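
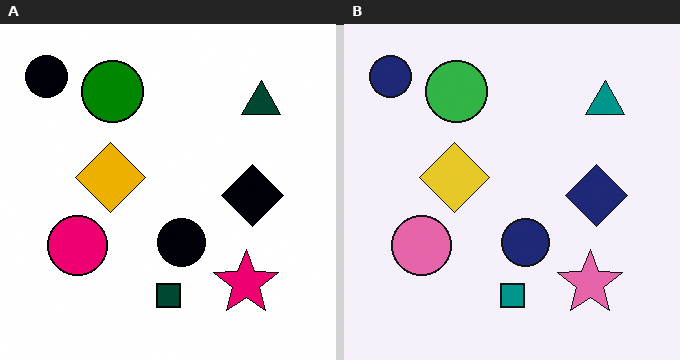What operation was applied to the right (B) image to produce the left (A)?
Boosted in contrast.

Tones are pushed away from mid-grey across the whole image — a global contrast change.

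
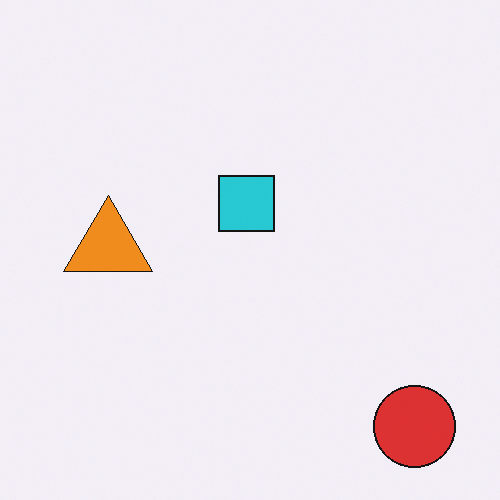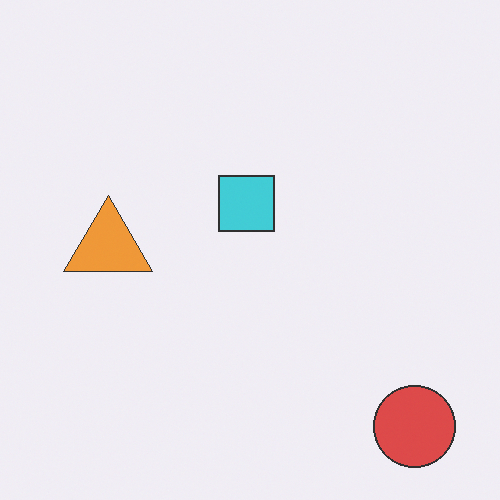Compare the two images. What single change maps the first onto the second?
Given slightly reduced contrast.

Tones are pushed toward mid-grey across the whole image — a global contrast change.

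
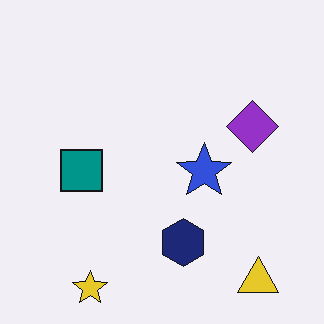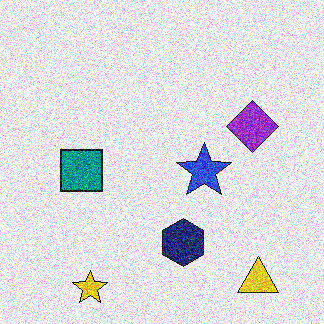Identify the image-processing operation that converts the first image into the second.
This is the original image degraded with a thick layer of grain.

Random speckle covers the whole image, including the flat background.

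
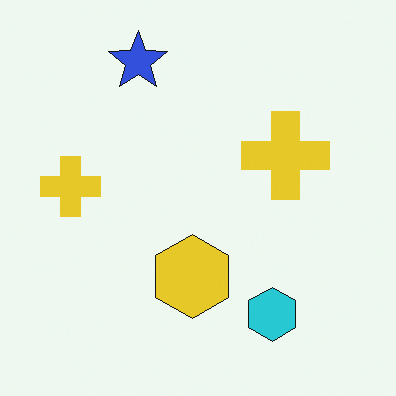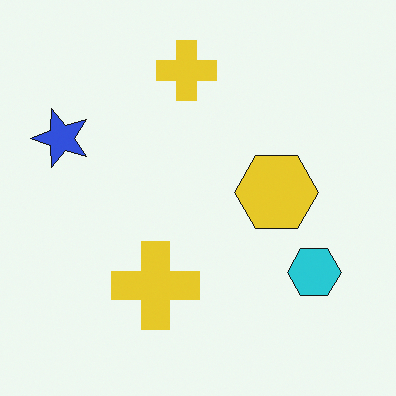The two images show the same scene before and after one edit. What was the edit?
This is the original image transposed (reflected across the top-left ↔ bottom-right diagonal).

Shapes have swapped their row and column positions — what was in the top-right is now in the bottom-left — a diagonal reflection.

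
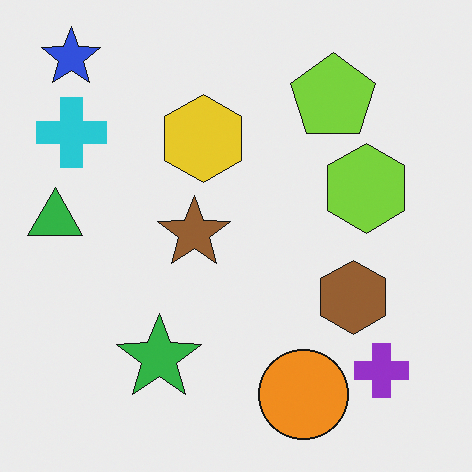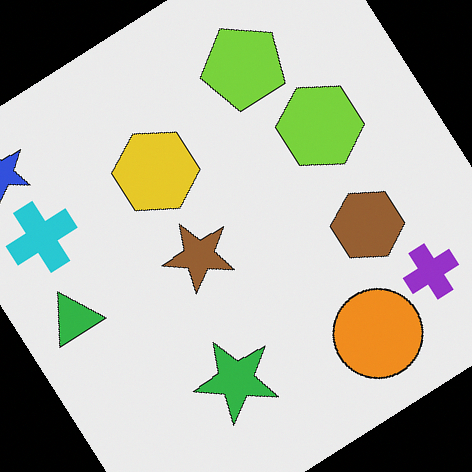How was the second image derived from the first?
The transformation is: rotated counter-clockwise by a large amount — several tens of degrees.

Every shape is tilted by the same angle and the image corners show triangular fill wedges — a whole-image rotation by a non-right angle.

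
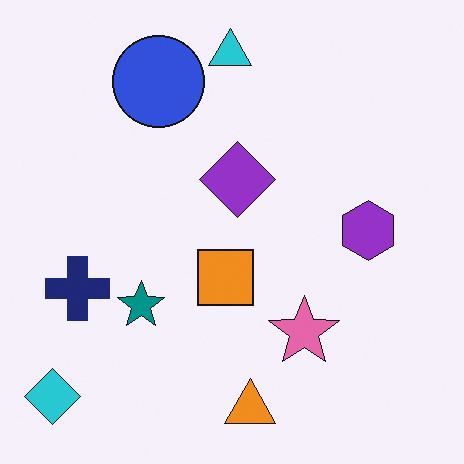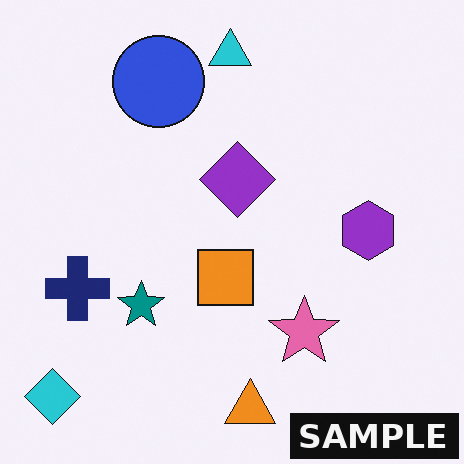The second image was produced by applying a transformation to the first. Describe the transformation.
Watermarked with the text "SAMPLE" in the lower-right corner.

A dark label reading "SAMPLE" appears in the lower-right corner.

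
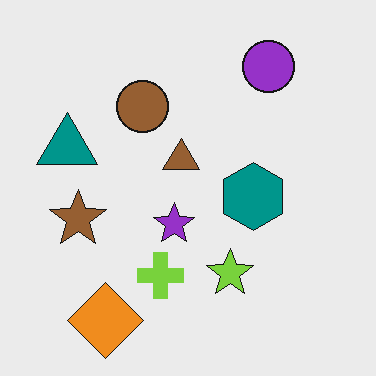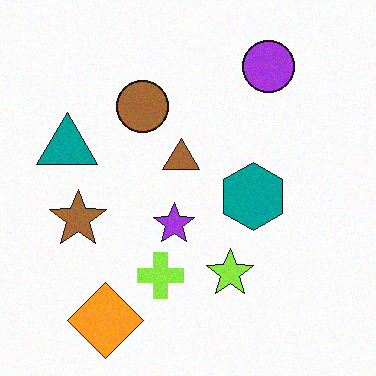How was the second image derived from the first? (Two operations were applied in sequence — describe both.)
It was brightened a little, then degraded with light additive noise.

Every pixel — background and shapes alike — is uniformly brightened. Random speckle covers the whole image, including the flat background.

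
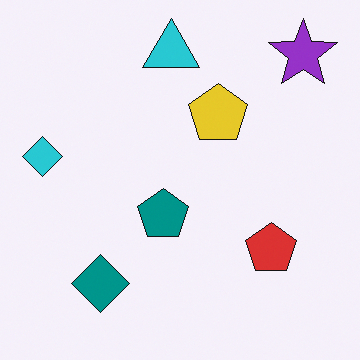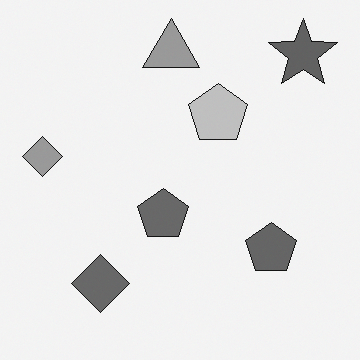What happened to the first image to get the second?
The image was converted to grayscale.

All color is removed — every shape is now a shade of grey.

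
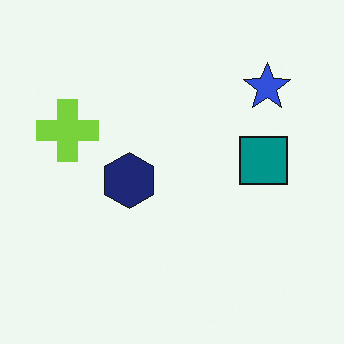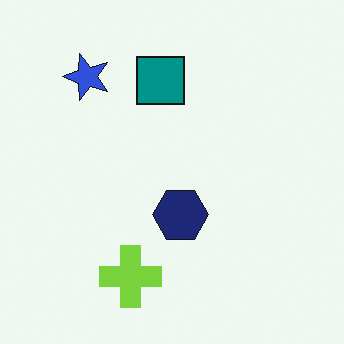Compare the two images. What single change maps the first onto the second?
This is the original image rotated 90° counter-clockwise.

The blue star sits in the top-right of the first image and the top-left of the second — consistent with a whole-image 90° counter-clockwise rotation.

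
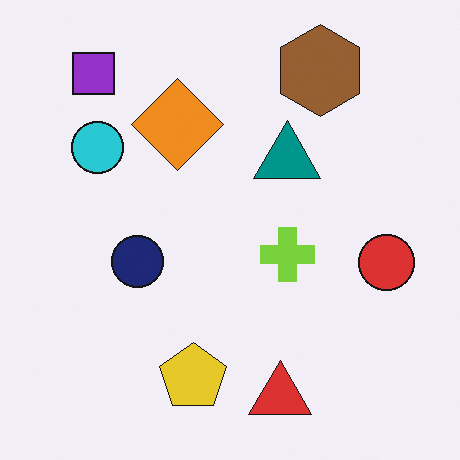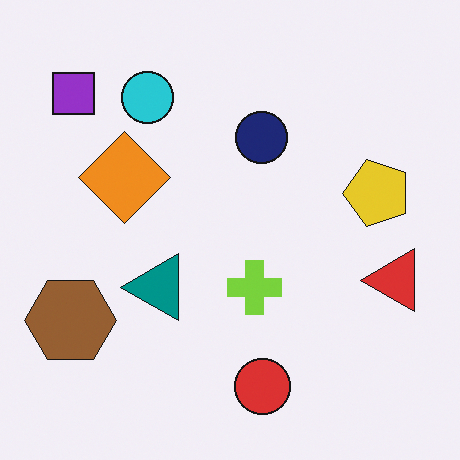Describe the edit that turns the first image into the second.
This is the original image transposed (reflected across the top-left ↔ bottom-right diagonal).

Shapes have swapped their row and column positions — what was in the top-right is now in the bottom-left — a diagonal reflection.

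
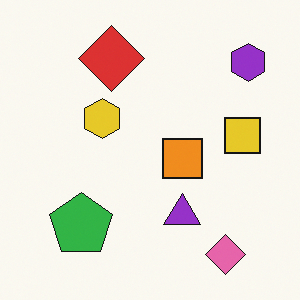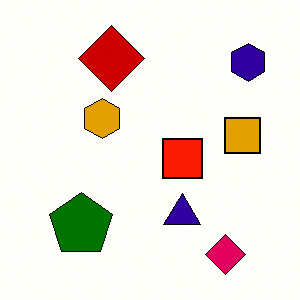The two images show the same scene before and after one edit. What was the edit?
The second image is the first boosted in contrast.

Tones are pushed away from mid-grey across the whole image — a global contrast change.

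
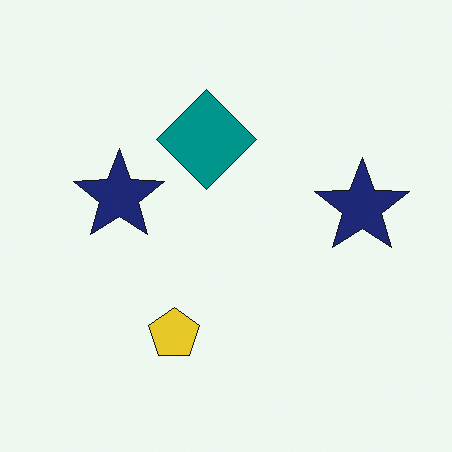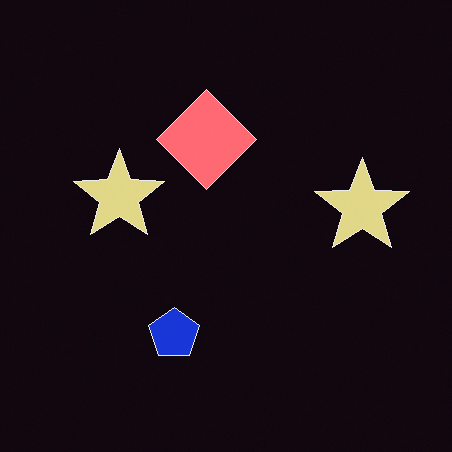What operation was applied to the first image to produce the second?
This is the original image color-inverted (negative).

The light background has become dark and every shape's color is its complement — a photographic negative.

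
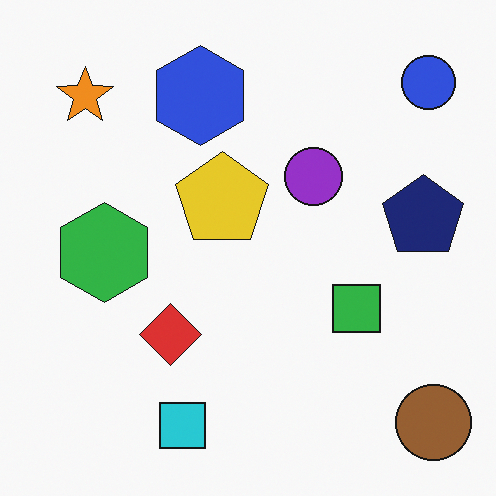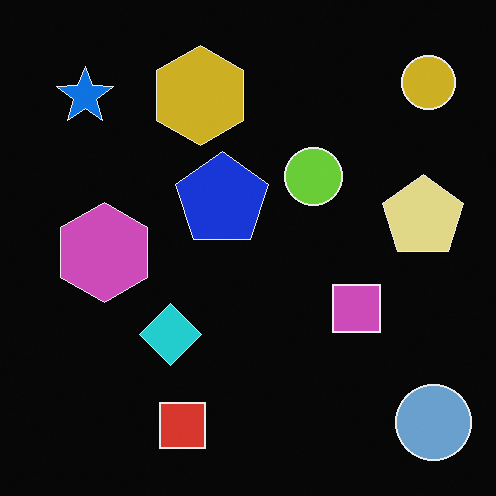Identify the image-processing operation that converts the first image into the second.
This is the original image color-inverted (negative).

The light background has become dark and every shape's color is its complement — a photographic negative.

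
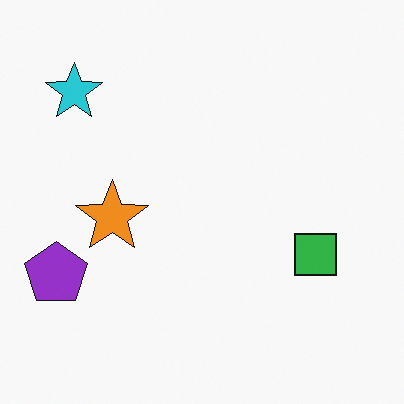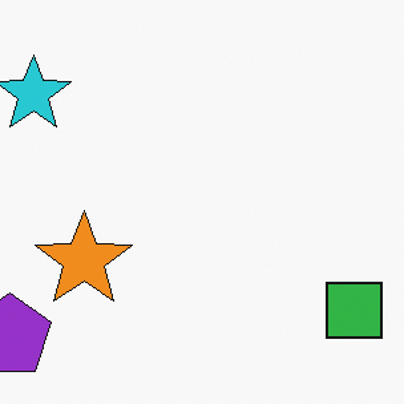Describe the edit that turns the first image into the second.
The second image is the first cropped slightly and scaled back up.

The visible shapes are larger and the field of view is narrower; shapes near the original edges may be partly or wholly outside the frame — a crop-and-rescale.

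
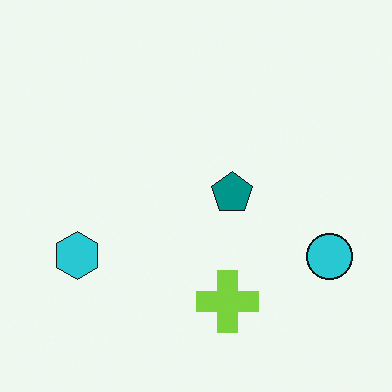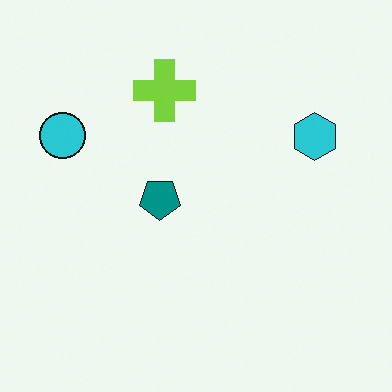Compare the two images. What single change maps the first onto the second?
The transformation is: rotated 180°.

The cyan circle sits in the right of the first image and the left of the second — consistent with a whole-image 180° rotation.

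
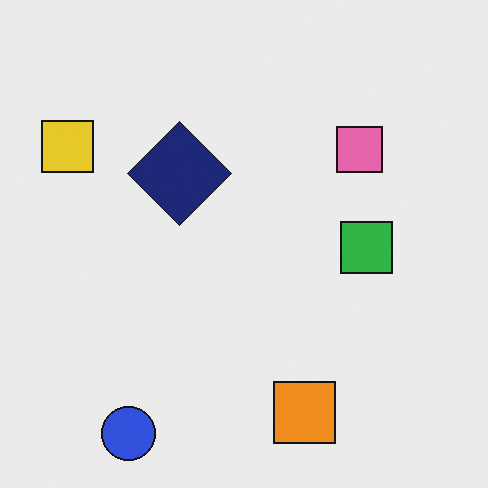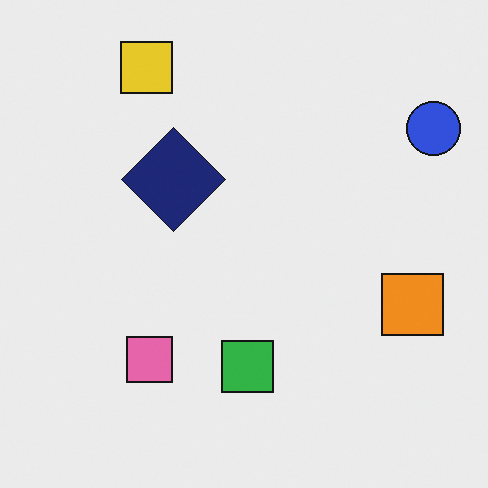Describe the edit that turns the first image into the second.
The transformation is: transposed (reflected across the top-left ↔ bottom-right diagonal).

Shapes have swapped their row and column positions — what was in the top-right is now in the bottom-left — a diagonal reflection.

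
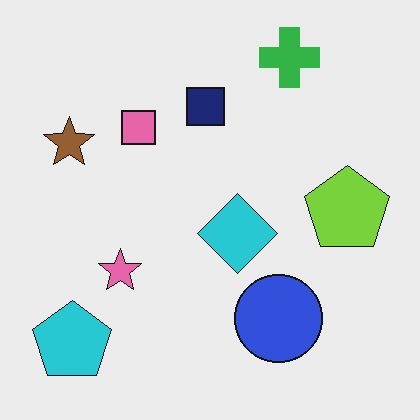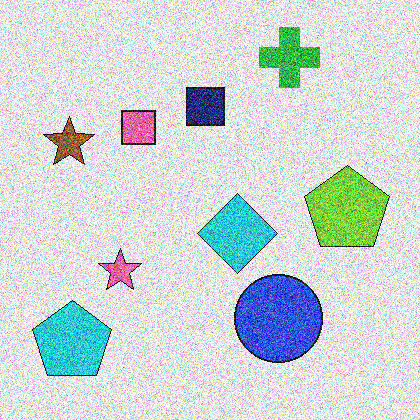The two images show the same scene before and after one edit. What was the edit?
This is the original image degraded with strong gaussian noise.

Random speckle covers the whole image, including the flat background.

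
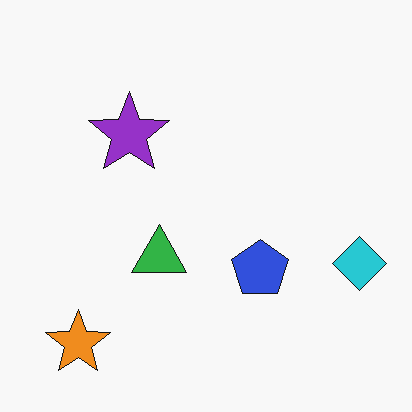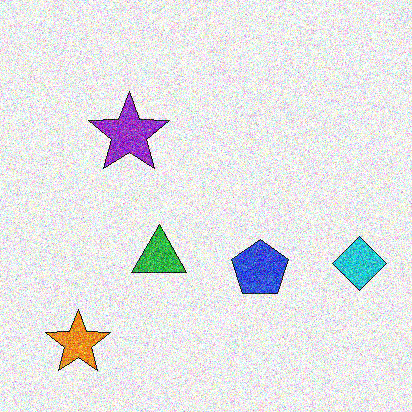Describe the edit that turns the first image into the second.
The transformation is: degraded with a thick layer of grain.

Random speckle covers the whole image, including the flat background.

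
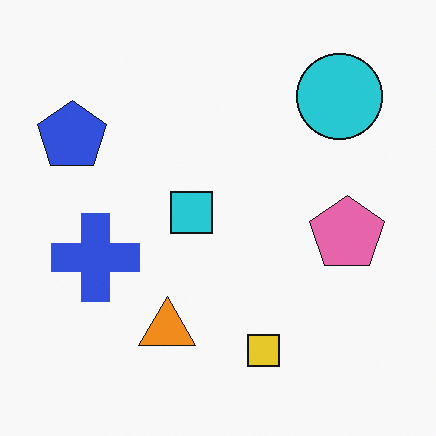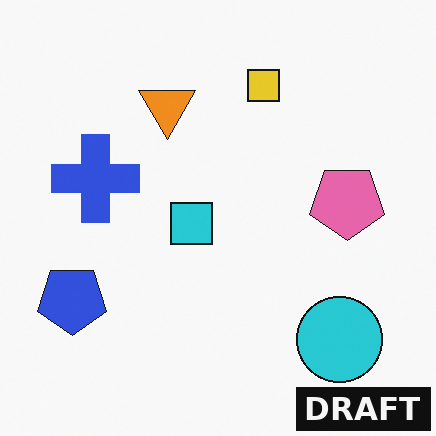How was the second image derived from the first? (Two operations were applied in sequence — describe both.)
It was flipped vertically (top ↔ bottom), then watermarked with the text "DRAFT" in the lower-right corner.

The yellow square is in the bottom of the first image and the top of the second — shapes on opposite sides of the horizontal midline have swapped in a mirror flip. A dark label reading "DRAFT" appears in the lower-right corner.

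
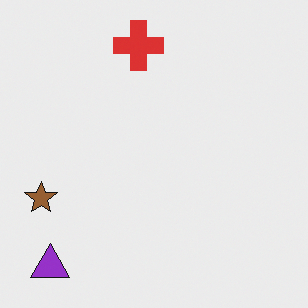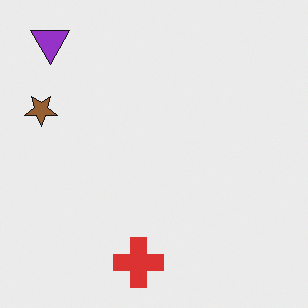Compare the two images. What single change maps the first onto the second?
The transformation is: flipped vertically (top ↔ bottom).

The purple triangle is in the bottom-left of the first image and the top-left of the second — shapes on opposite sides of the horizontal midline have swapped in a mirror flip.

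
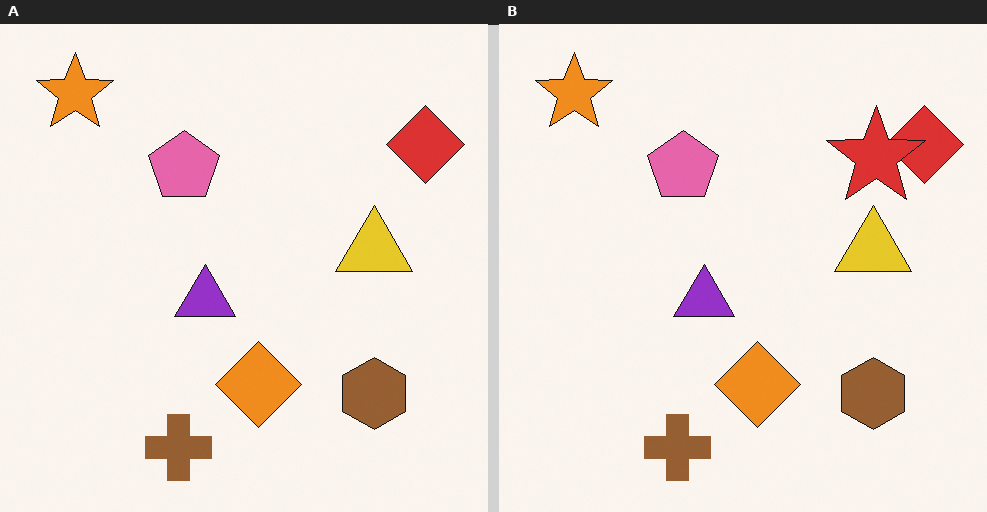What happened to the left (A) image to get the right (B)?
Overlaid with an additional red star.

A red star appears in the right (B) image that is absent from the left (A).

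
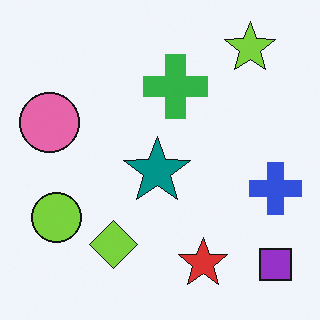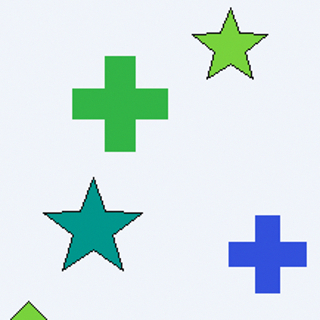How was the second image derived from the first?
This is the original image cropped slightly and scaled back up.

The visible shapes are larger and the field of view is narrower; shapes near the original edges may be partly or wholly outside the frame — a crop-and-rescale.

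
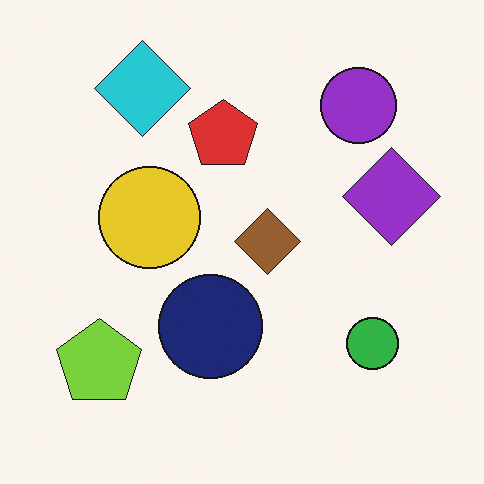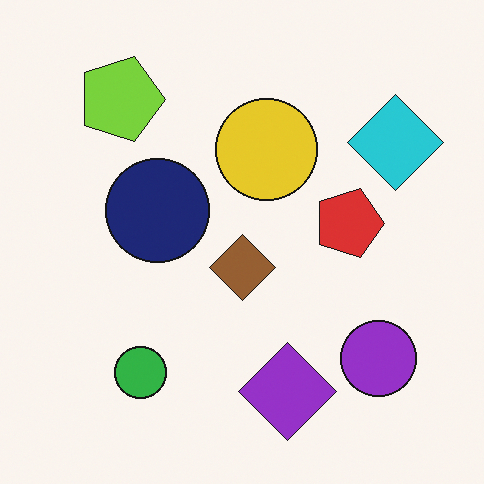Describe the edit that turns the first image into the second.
The image was rotated 90° clockwise.

The lime pentagon sits in the bottom-left of the first image and the top-left of the second — consistent with a whole-image 90° clockwise rotation.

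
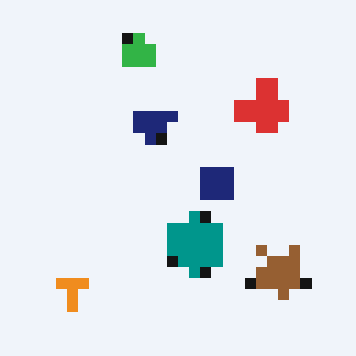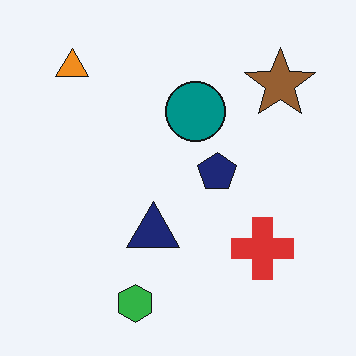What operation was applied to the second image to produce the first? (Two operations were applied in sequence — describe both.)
This is the original image flipped vertically (top ↔ bottom), then heavily pixelated into large blocks.

The green hexagon is in the bottom of the second image and the top of the first — shapes on opposite sides of the horizontal midline have swapped in a mirror flip. Shapes are reduced to large square blocks; fine edges and outlines are lost — a downscale-then-upscale (mosaic) effect.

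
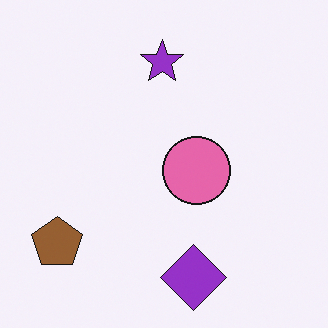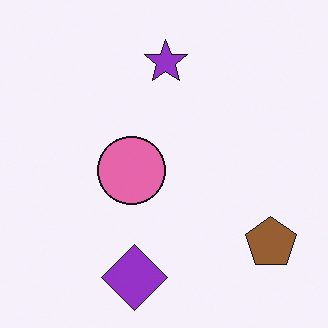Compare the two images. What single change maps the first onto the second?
Flipped horizontally (left ↔ right).

The brown pentagon is in the bottom-left of the first image and the bottom-right of the second — shapes on opposite sides of the vertical midline have swapped in a mirror flip.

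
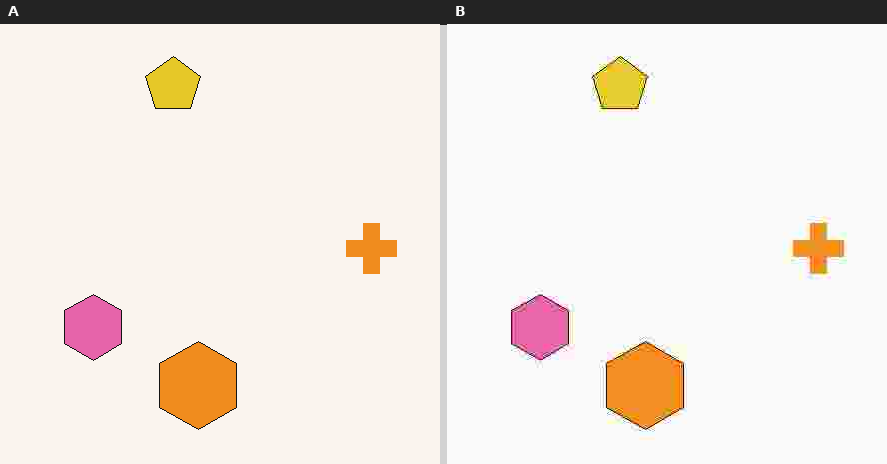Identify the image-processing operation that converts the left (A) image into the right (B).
This is the original image heavily JPEG-compressed with obvious blocking artifacts.

Blocky 8×8 compression artifacts appear around shape edges and the flat background shows ringing — characteristic JPEG degradation.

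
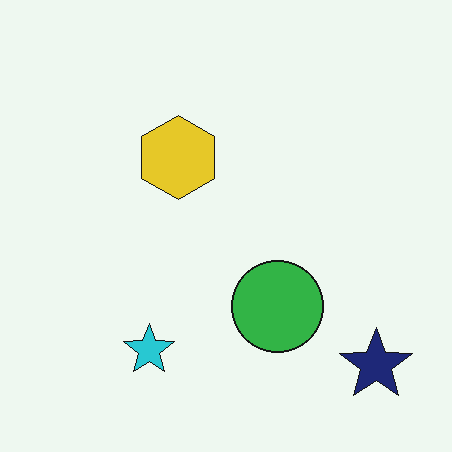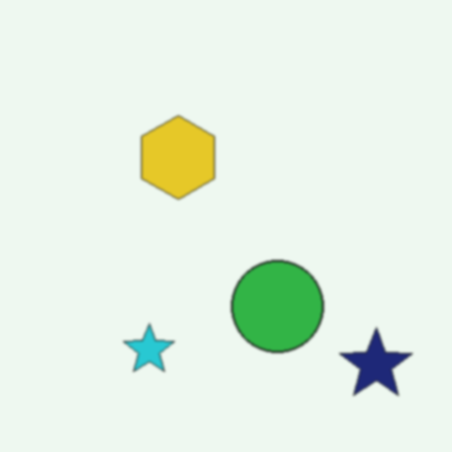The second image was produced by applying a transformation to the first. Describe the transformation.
The second image is the first lightly blurred.

Shape edges and outlines are uniformly softened across the whole image.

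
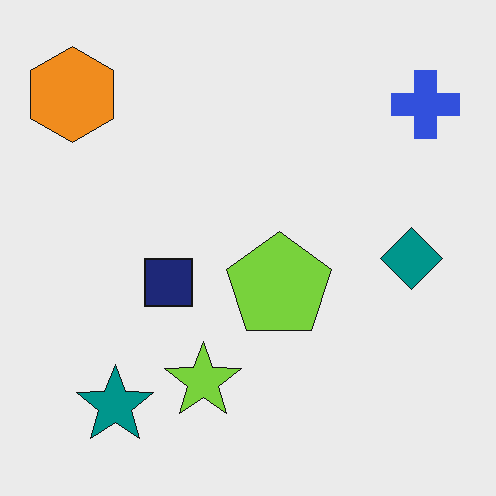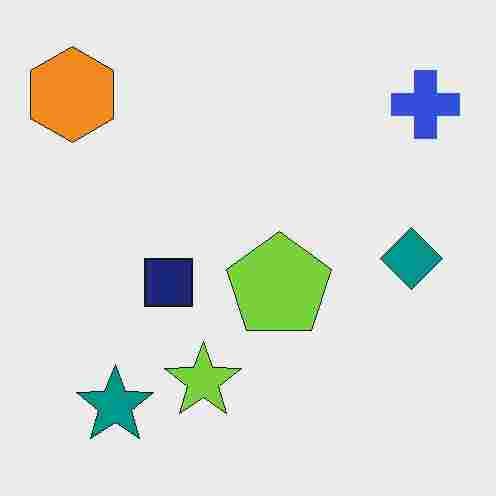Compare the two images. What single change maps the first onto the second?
The image was degraded with heavy JPEG compression.

Blocky 8×8 compression artifacts appear around shape edges and the flat background shows ringing — characteristic JPEG degradation.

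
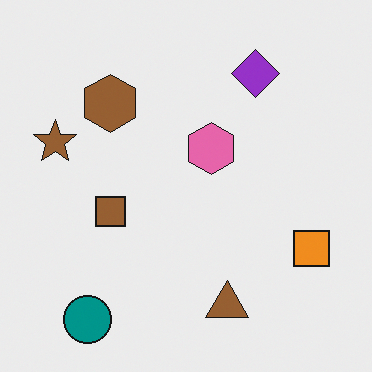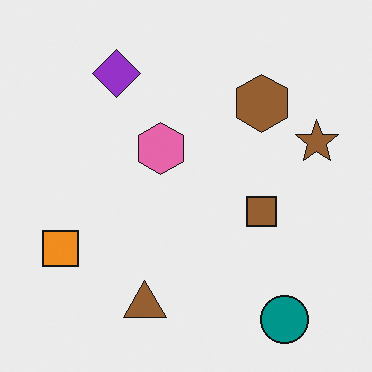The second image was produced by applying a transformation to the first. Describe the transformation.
It was flipped horizontally (left ↔ right).

The brown star is in the left of the first image and the right of the second — shapes on opposite sides of the vertical midline have swapped in a mirror flip.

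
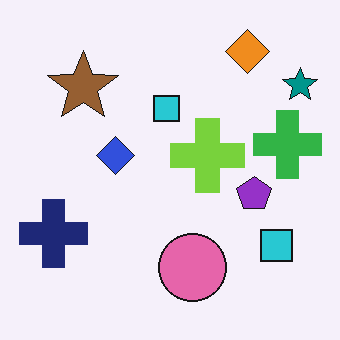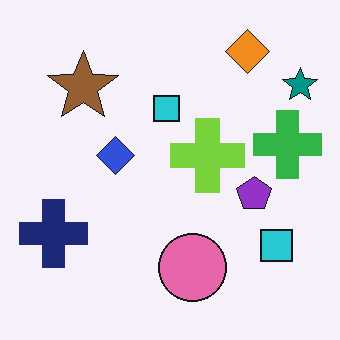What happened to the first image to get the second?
Given moderate JPEG compression.

Blocky 8×8 compression artifacts appear around shape edges and the flat background shows ringing — characteristic JPEG degradation.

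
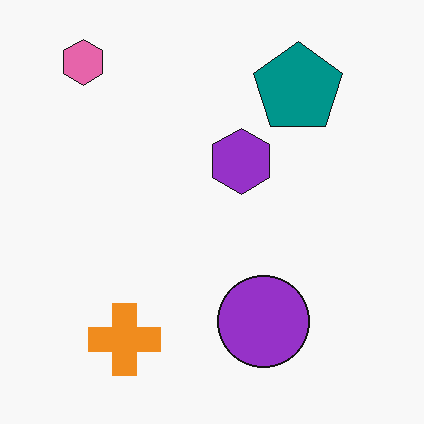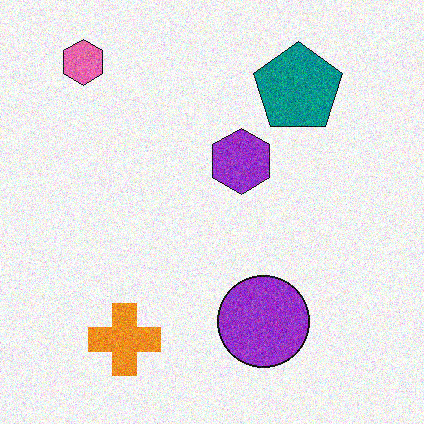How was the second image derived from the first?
The transformation is: degraded with visible gaussian noise.

Random speckle covers the whole image, including the flat background.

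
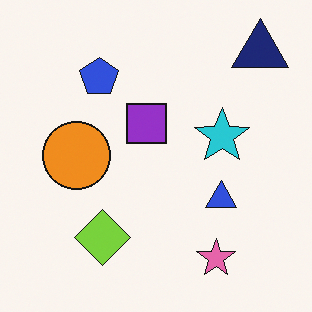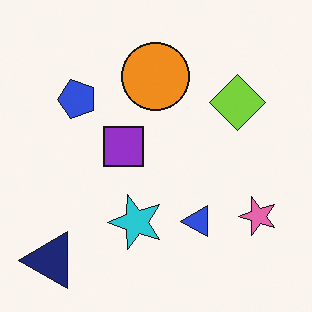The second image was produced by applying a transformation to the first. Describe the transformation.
The transformation is: transposed (reflected across the top-left ↔ bottom-right diagonal).

Shapes have swapped their row and column positions — what was in the top-right is now in the bottom-left — a diagonal reflection.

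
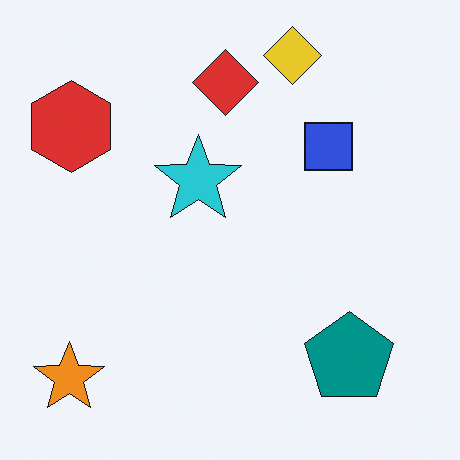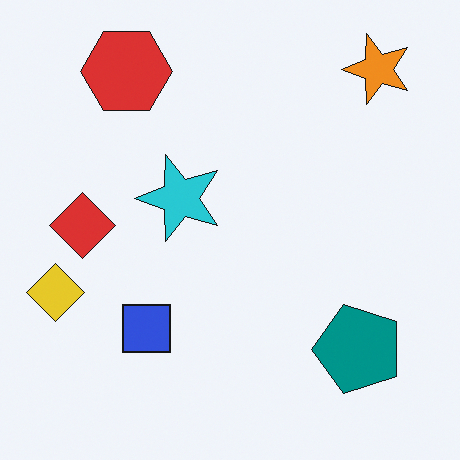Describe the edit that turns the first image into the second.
The transformation is: transposed (reflected across the top-left ↔ bottom-right diagonal).

Shapes have swapped their row and column positions — what was in the top-right is now in the bottom-left — a diagonal reflection.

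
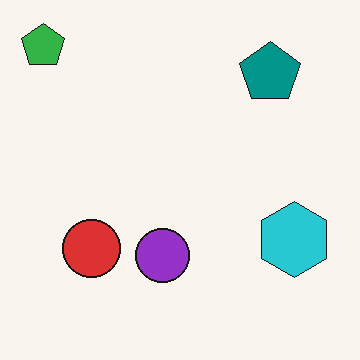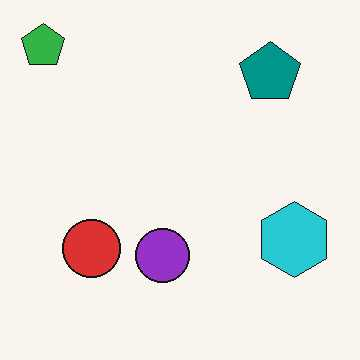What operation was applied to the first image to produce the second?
It was given moderate JPEG compression.

Blocky 8×8 compression artifacts appear around shape edges and the flat background shows ringing — characteristic JPEG degradation.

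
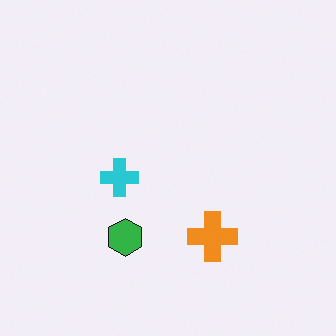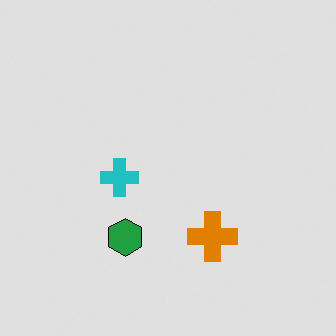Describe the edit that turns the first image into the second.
It was posterized to a reduced palette.

Each flat color has snapped to a coarser quantized level — most visibly, the near-white background has dropped to a flat grey.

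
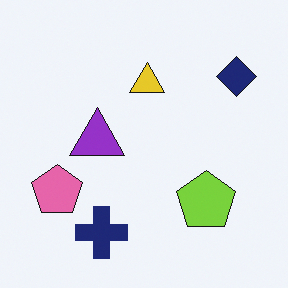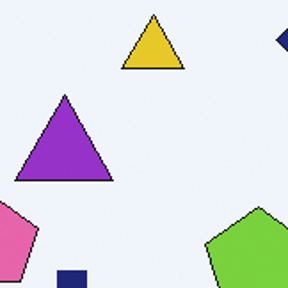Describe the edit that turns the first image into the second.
The second image is the first cropped tightly and scaled back up.

The visible shapes are larger and the field of view is narrower; shapes near the original edges may be partly or wholly outside the frame — a crop-and-rescale.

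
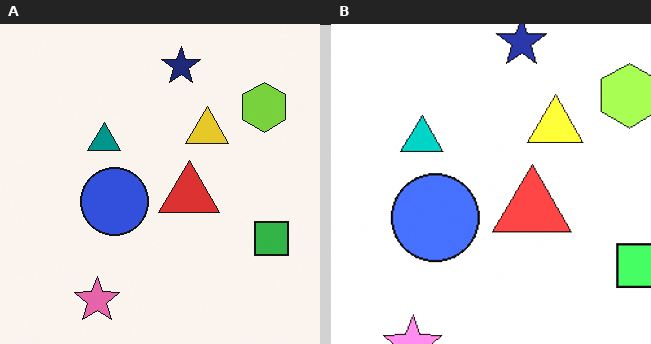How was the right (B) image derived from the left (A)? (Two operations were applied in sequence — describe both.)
Cropped slightly and scaled back up, then brightened a lot.

The visible shapes are larger and the field of view is narrower; shapes near the original edges may be partly or wholly outside the frame — a crop-and-rescale. Every pixel — background and shapes alike — is uniformly brightened.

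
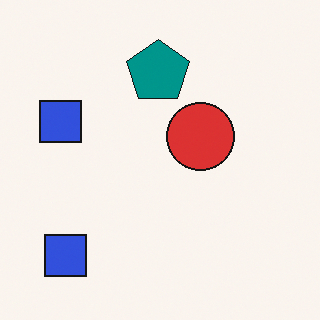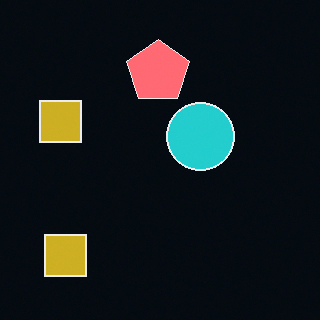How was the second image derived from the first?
Color-inverted (negative).

The light background has become dark and every shape's color is its complement — a photographic negative.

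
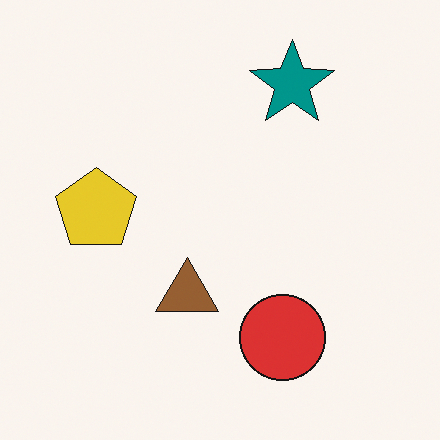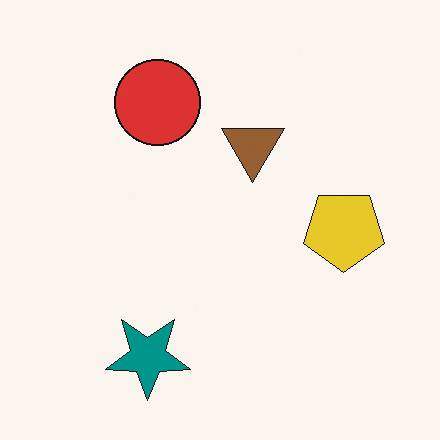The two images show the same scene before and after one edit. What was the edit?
The image was rotated 180°.

The teal star sits in the top of the first image and the bottom of the second — consistent with a whole-image 180° rotation.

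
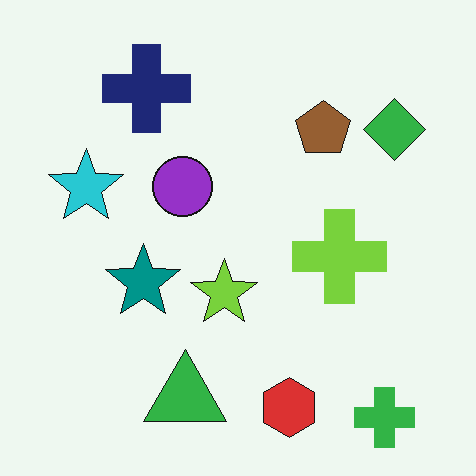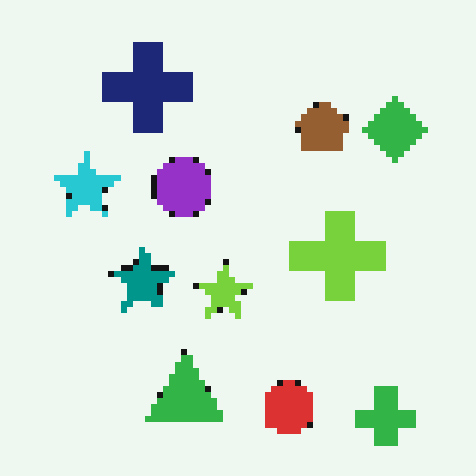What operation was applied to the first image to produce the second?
The transformation is: pixelated into visible square blocks.

Shapes are reduced to large square blocks; fine edges and outlines are lost — a downscale-then-upscale (mosaic) effect.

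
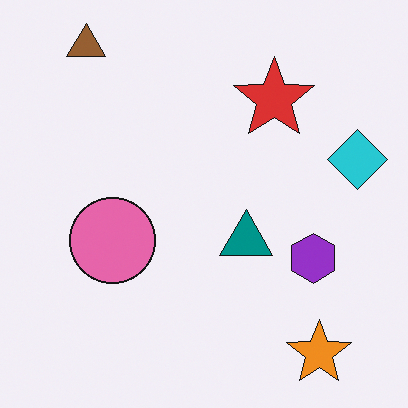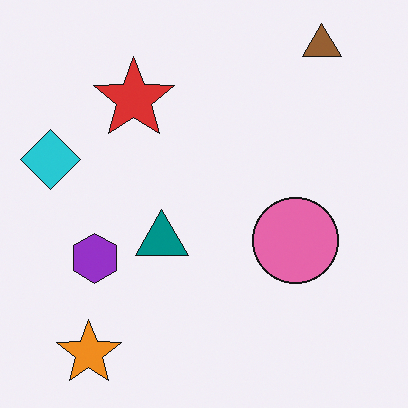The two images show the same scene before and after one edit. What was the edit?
It was flipped horizontally (left ↔ right).

The cyan diamond is in the right of the first image and the left of the second — shapes on opposite sides of the vertical midline have swapped in a mirror flip.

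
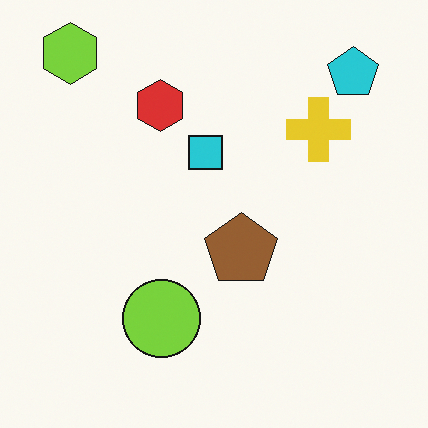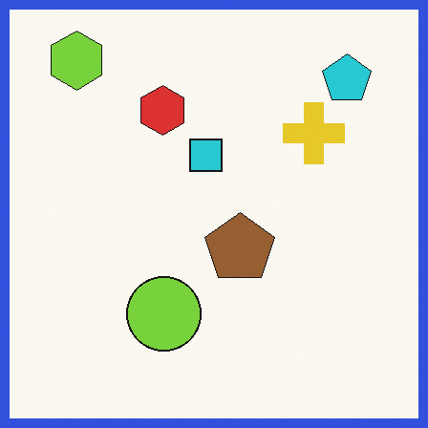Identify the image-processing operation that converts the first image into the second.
Framed with a blue border.

A solid blue frame runs around the edge of the second image, with the content slightly shrunk inside it.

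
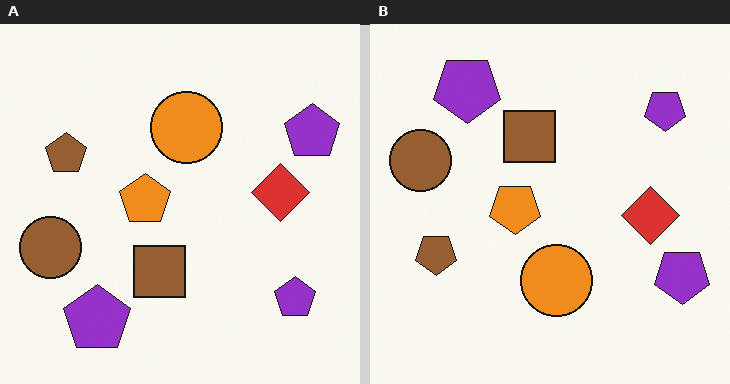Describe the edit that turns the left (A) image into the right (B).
The right (B) image is the left (A) flipped vertically (top ↔ bottom).

The orange circle is in the top of the left (A) image and the bottom of the right (B) — shapes on opposite sides of the horizontal midline have swapped in a mirror flip.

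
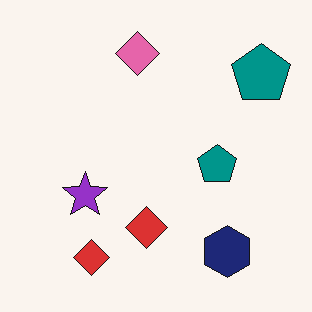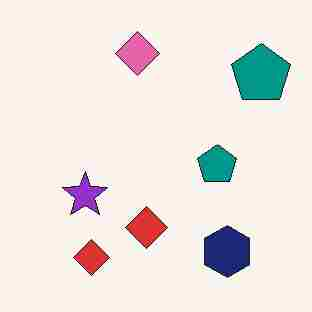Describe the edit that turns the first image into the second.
Heavily JPEG-compressed with obvious blocking artifacts.

Blocky 8×8 compression artifacts appear around shape edges and the flat background shows ringing — characteristic JPEG degradation.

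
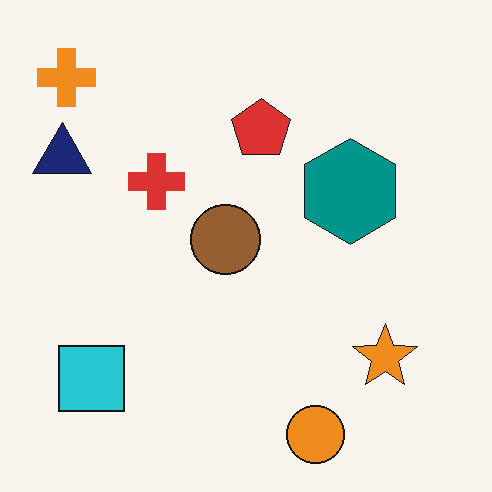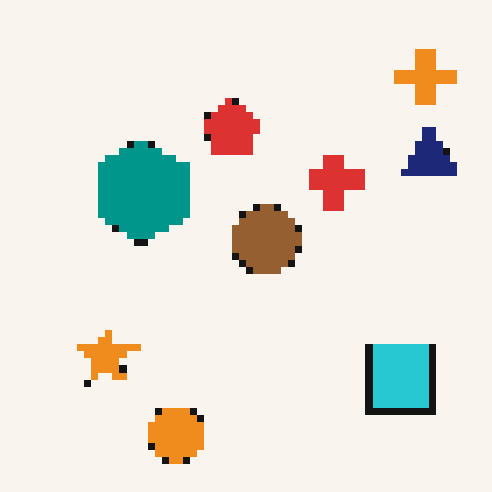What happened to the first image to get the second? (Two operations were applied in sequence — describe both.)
It was flipped horizontally (left ↔ right), then moderately pixelated.

The navy triangle is in the top-left of the first image and the top-right of the second — shapes on opposite sides of the vertical midline have swapped in a mirror flip. Shapes are reduced to large square blocks; fine edges and outlines are lost — a downscale-then-upscale (mosaic) effect.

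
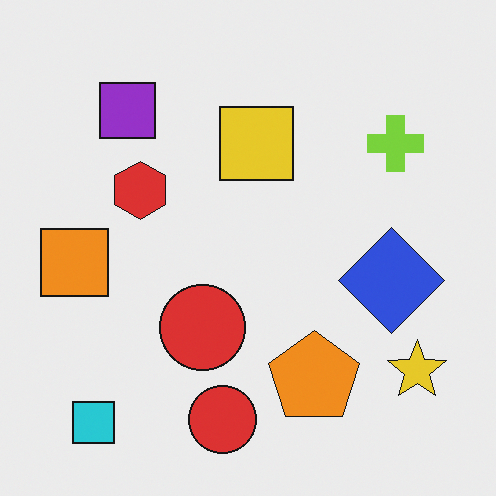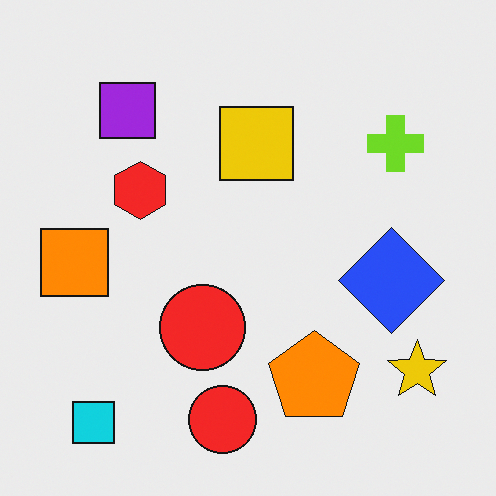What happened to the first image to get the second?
It was slightly oversaturated.

All colors are more vivid — a global saturation change.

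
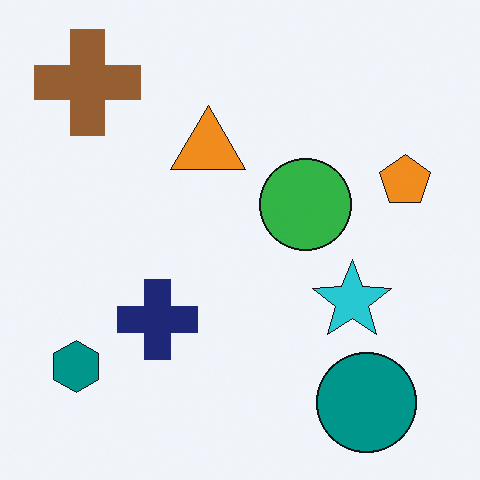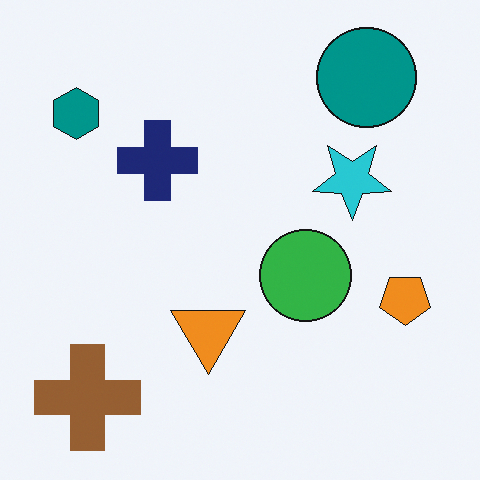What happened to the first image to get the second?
The image was flipped vertically (top ↔ bottom).

The teal circle is in the bottom-right of the first image and the top-right of the second — shapes on opposite sides of the horizontal midline have swapped in a mirror flip.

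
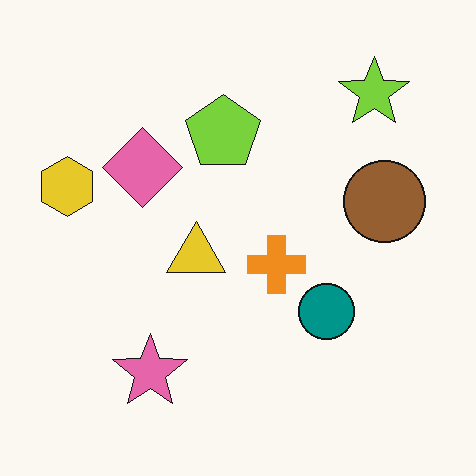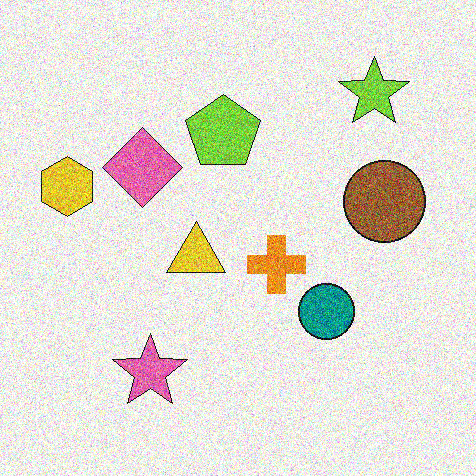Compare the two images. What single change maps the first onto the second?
The second image is the first degraded with a thick layer of grain.

Random speckle covers the whole image, including the flat background.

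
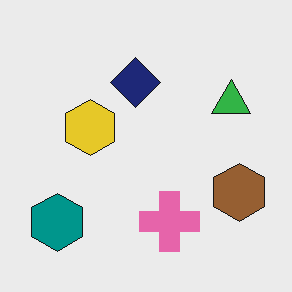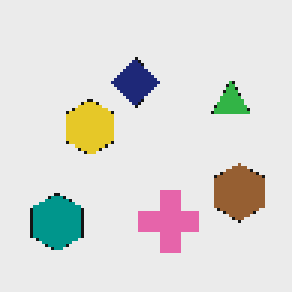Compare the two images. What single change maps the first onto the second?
The second image is the first lightly pixelated (a mild mosaic effect).

Shapes are reduced to large square blocks; fine edges and outlines are lost — a downscale-then-upscale (mosaic) effect.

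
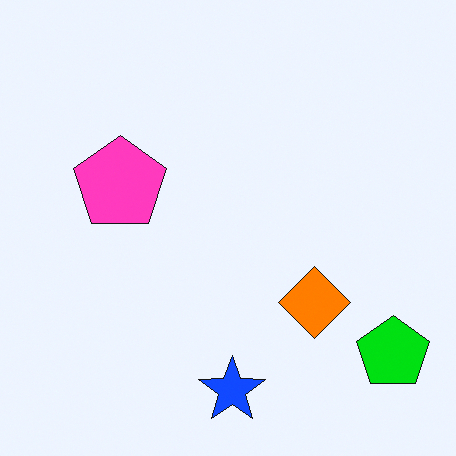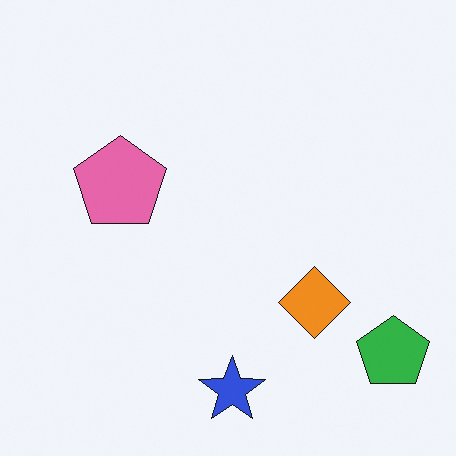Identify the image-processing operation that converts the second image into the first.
Made much more vivid (saturation change).

All colors are more vivid — a global saturation change.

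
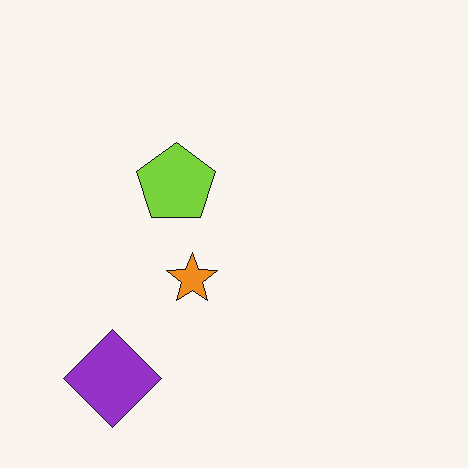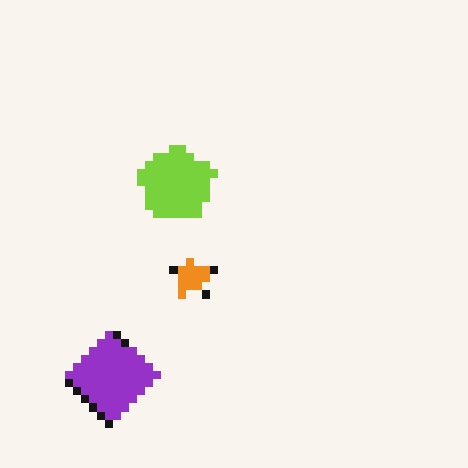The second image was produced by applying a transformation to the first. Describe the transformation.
The image was moderately pixelated.

Shapes are reduced to large square blocks; fine edges and outlines are lost — a downscale-then-upscale (mosaic) effect.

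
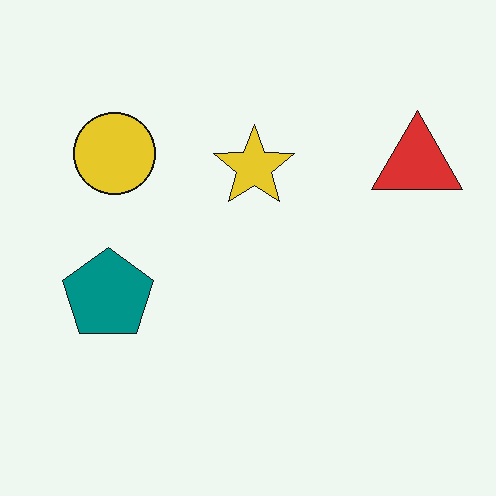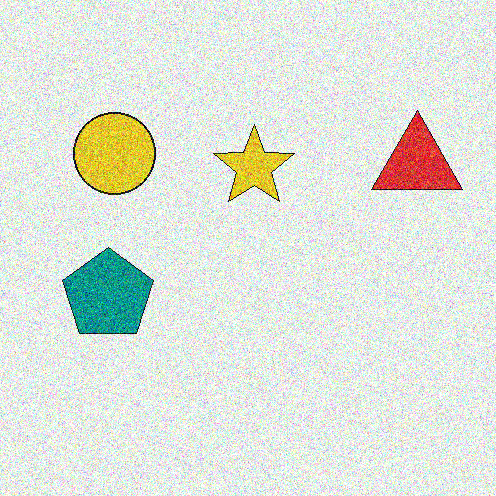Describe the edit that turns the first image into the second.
Degraded with strong gaussian noise.

Random speckle covers the whole image, including the flat background.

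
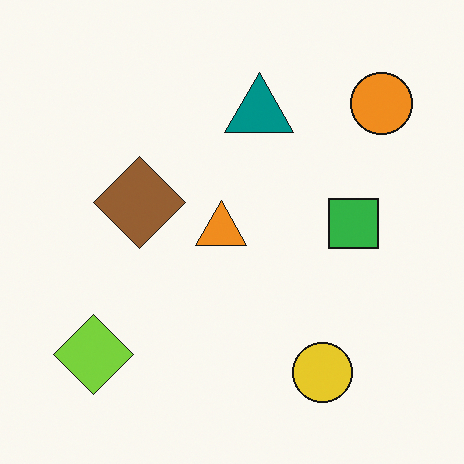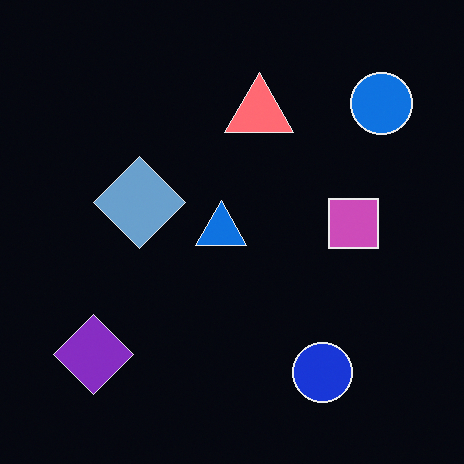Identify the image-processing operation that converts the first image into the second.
This is the original image color-inverted (negative).

The light background has become dark and every shape's color is its complement — a photographic negative.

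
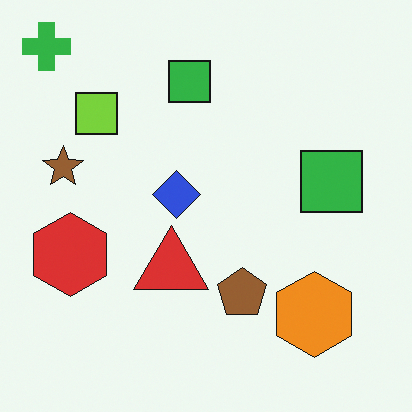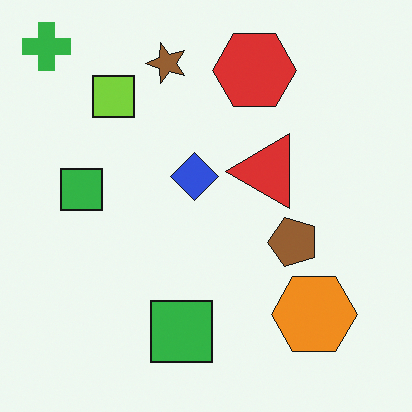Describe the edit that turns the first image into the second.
It was transposed (reflected across the top-left ↔ bottom-right diagonal).

Shapes have swapped their row and column positions — what was in the top-right is now in the bottom-left — a diagonal reflection.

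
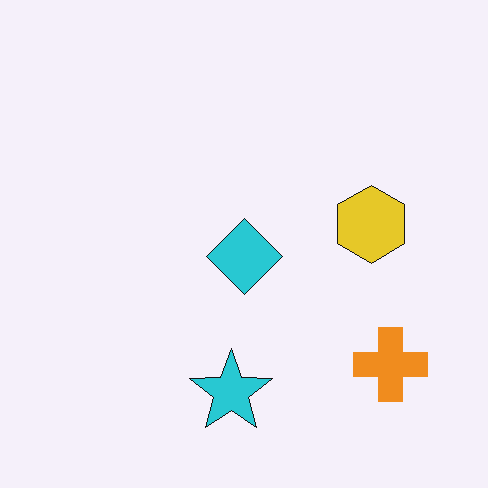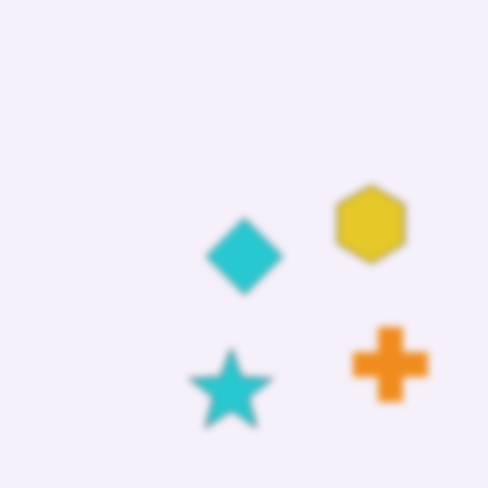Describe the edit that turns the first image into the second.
This is the original image noticeably gaussian-blurred.

Shape edges and outlines are uniformly softened across the whole image.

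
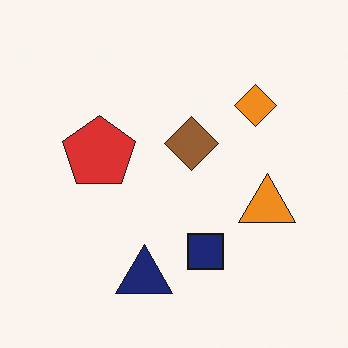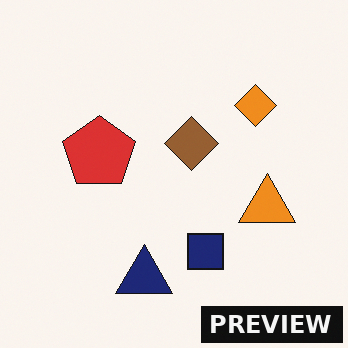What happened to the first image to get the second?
The image was watermarked with the text "PREVIEW" in the lower-right corner.

A dark label reading "PREVIEW" appears in the lower-right corner.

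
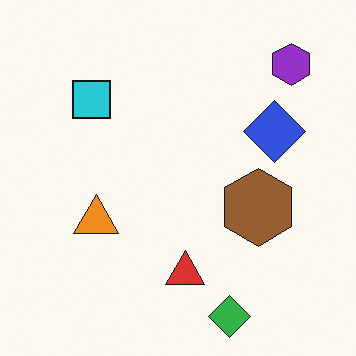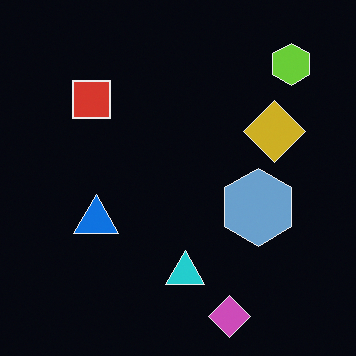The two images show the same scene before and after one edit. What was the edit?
The transformation is: color-inverted (negative).

The light background has become dark and every shape's color is its complement — a photographic negative.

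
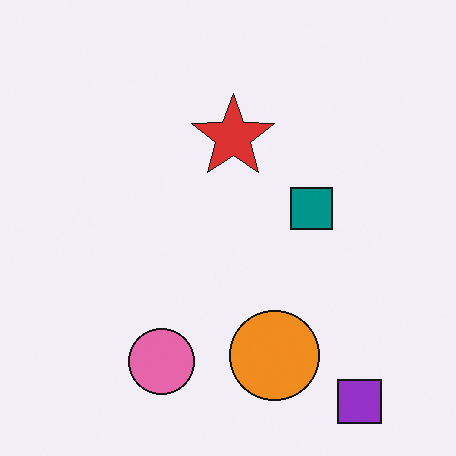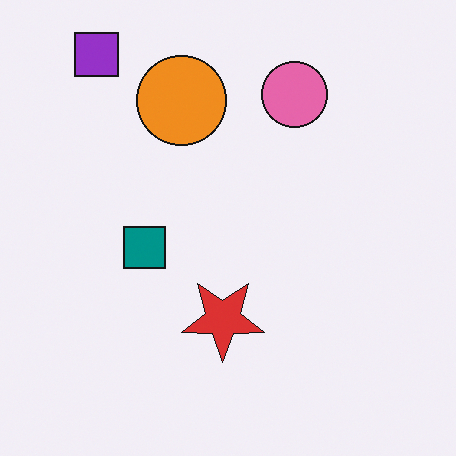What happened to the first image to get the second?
The image was rotated 180°.

The purple square sits in the bottom-right of the first image and the top-left of the second — consistent with a whole-image 180° rotation.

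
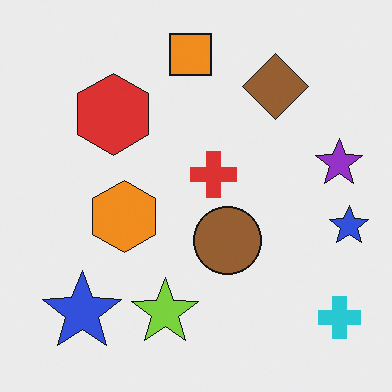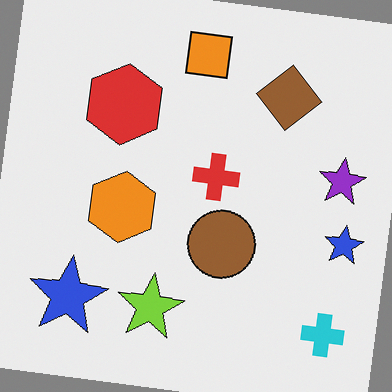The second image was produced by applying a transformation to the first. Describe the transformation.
The second image is the first rotated clockwise by a small amount.

Every shape is tilted by the same angle and the image corners show triangular fill wedges — a whole-image rotation by a non-right angle.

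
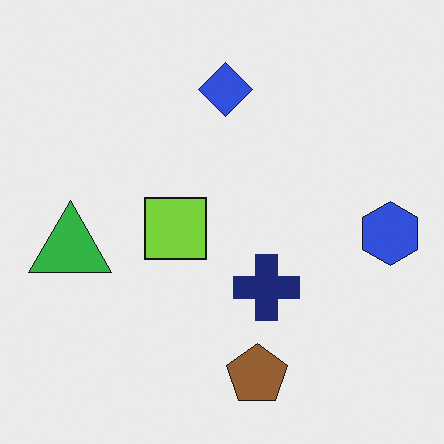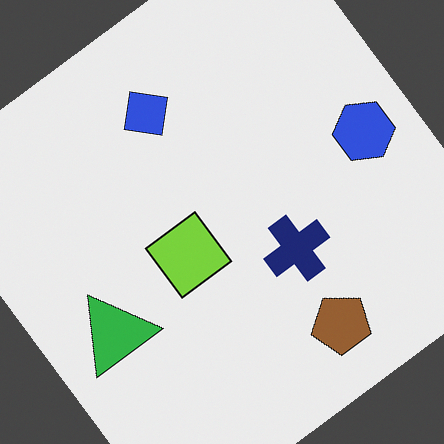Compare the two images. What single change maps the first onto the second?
The second image is the first rotated counter-clockwise by a large amount — several tens of degrees.

Every shape is tilted by the same angle and the image corners show triangular fill wedges — a whole-image rotation by a non-right angle.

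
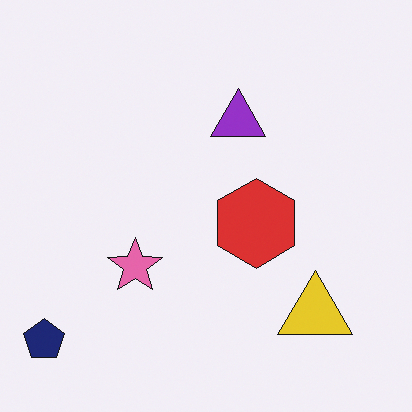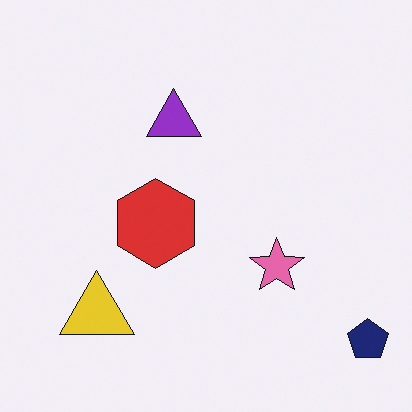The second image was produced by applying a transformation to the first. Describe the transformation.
The transformation is: flipped horizontally (left ↔ right).

The navy pentagon is in the bottom-left of the first image and the bottom-right of the second — shapes on opposite sides of the vertical midline have swapped in a mirror flip.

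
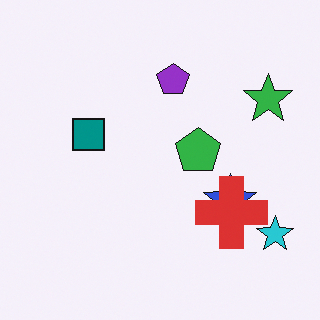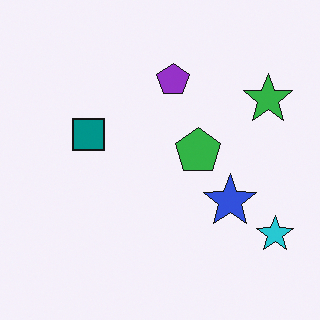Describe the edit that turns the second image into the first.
It was overlaid with an additional red cross.

A red cross appears in the first image that is absent from the second.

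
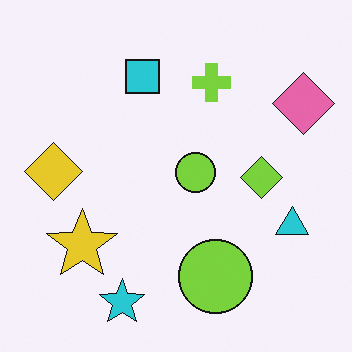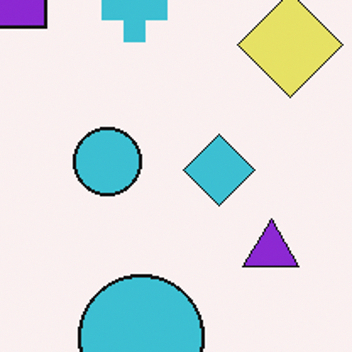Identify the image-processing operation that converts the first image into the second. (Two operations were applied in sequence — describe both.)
It was cropped tightly and scaled back up, then hue-shifted by a moderate amount.

The visible shapes are larger and the field of view is narrower; shapes near the original edges may be partly or wholly outside the frame — a crop-and-rescale. Every shape's color has rotated by the same amount around the hue wheel — a uniform hue shift.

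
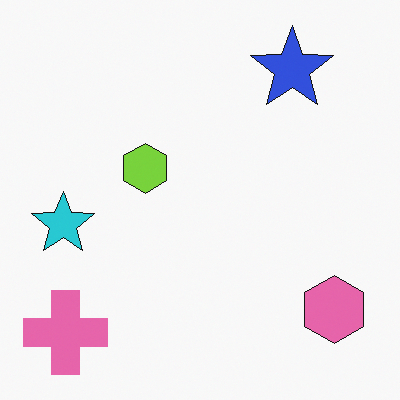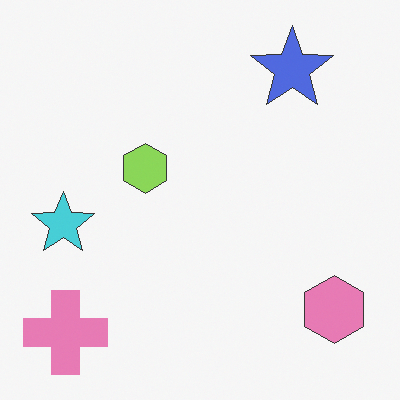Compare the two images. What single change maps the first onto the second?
Given slightly reduced contrast.

Tones are pushed toward mid-grey across the whole image — a global contrast change.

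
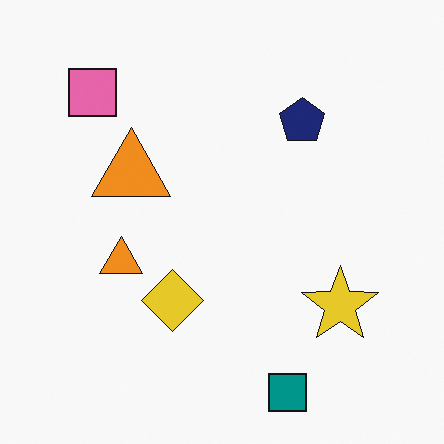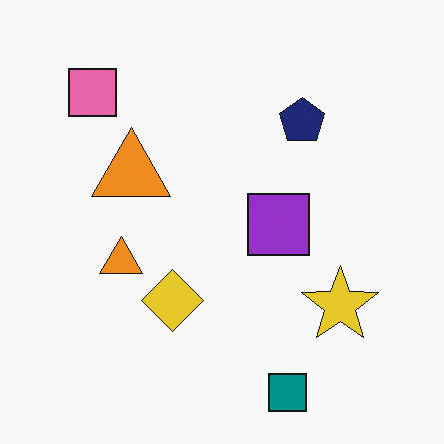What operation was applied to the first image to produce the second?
Overlaid with an additional purple square.

A purple square appears in the second image that is absent from the first.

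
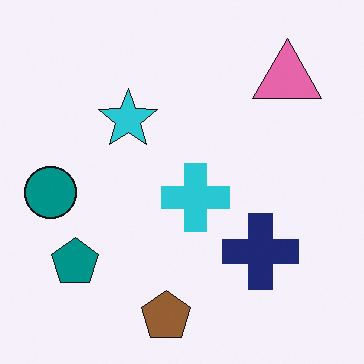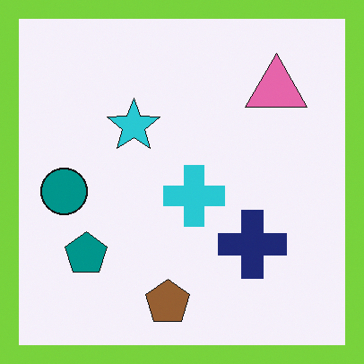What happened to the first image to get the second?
It was framed with a lime border.

A solid lime frame runs around the edge of the second image, with the content slightly shrunk inside it.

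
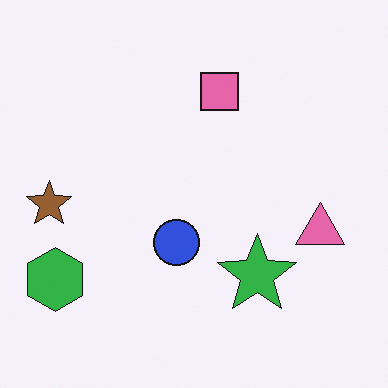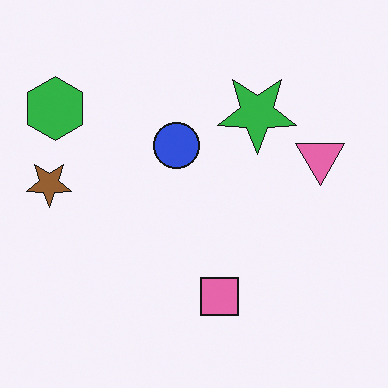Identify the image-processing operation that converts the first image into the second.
It was flipped vertically (top ↔ bottom).

The pink square is in the top of the first image and the bottom of the second — shapes on opposite sides of the horizontal midline have swapped in a mirror flip.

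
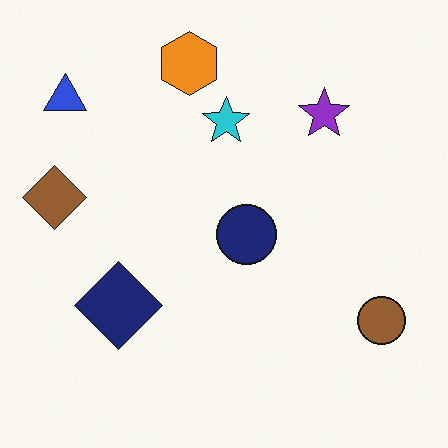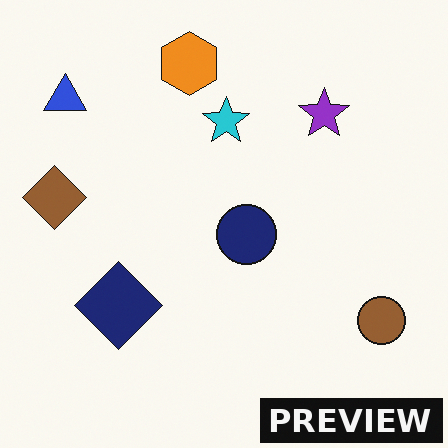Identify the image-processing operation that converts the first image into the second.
The second image is the first watermarked with the text "PREVIEW" in the lower-right corner.

A dark label reading "PREVIEW" appears in the lower-right corner.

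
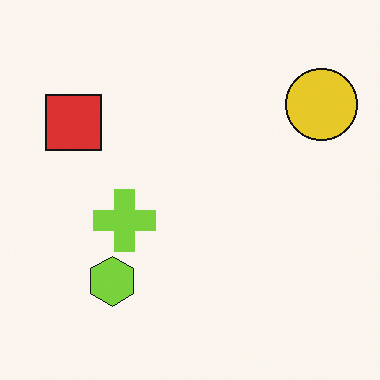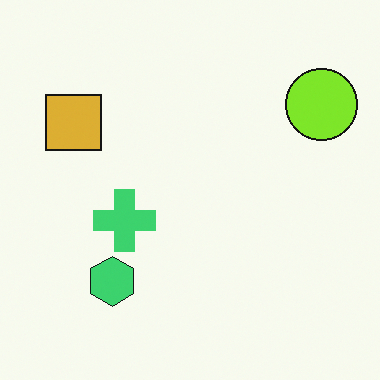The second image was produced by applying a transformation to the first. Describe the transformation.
The image was hue-shifted slightly.

Every shape's color has rotated by the same amount around the hue wheel — a uniform hue shift.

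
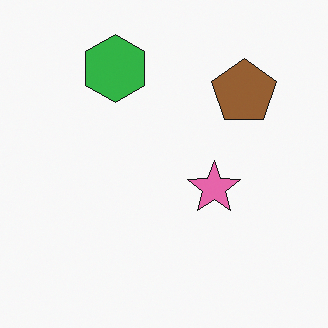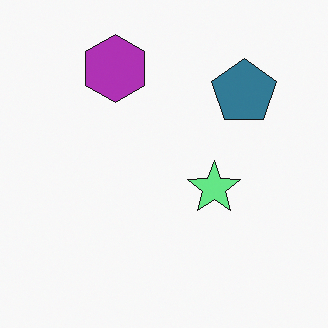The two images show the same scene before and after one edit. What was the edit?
The transformation is: hue-shifted through roughly half the color wheel.

Every shape's color has rotated by the same amount around the hue wheel — a uniform hue shift.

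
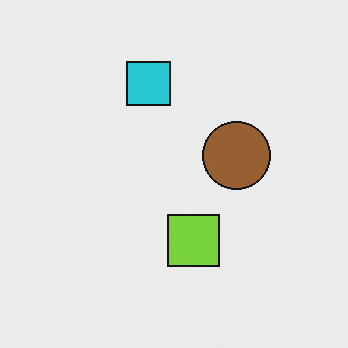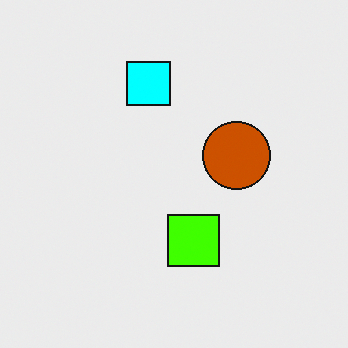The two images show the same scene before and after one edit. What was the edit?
This is the original image made much more vivid (saturation change).

All colors are more vivid — a global saturation change.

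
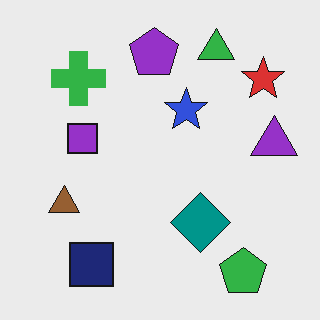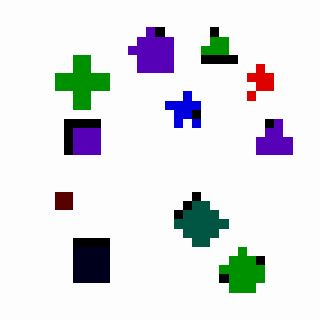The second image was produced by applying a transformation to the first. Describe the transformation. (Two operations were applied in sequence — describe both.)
The transformation is: boosted in contrast, then heavily pixelated into large blocks.

Tones are pushed away from mid-grey across the whole image — a global contrast change. Shapes are reduced to large square blocks; fine edges and outlines are lost — a downscale-then-upscale (mosaic) effect.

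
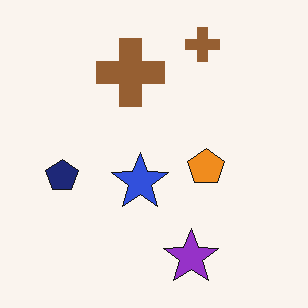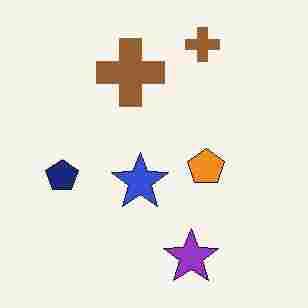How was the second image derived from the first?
The second image is the first degraded with heavy JPEG compression.

Blocky 8×8 compression artifacts appear around shape edges and the flat background shows ringing — characteristic JPEG degradation.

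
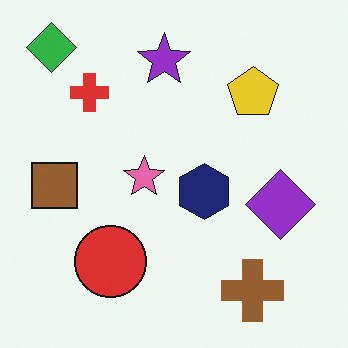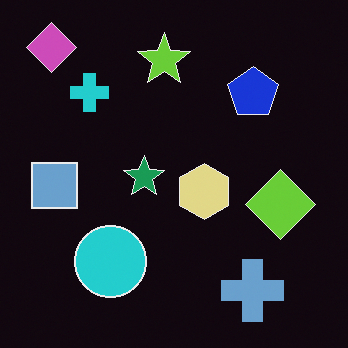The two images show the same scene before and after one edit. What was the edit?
The second image is the first color-inverted (negative).

The light background has become dark and every shape's color is its complement — a photographic negative.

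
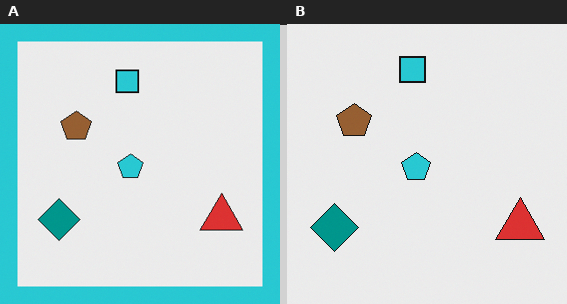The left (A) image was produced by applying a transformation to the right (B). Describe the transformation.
The left (A) image is the right (B) framed with a cyan border.

A solid cyan frame runs around the edge of the left (A) image, with the content slightly shrunk inside it.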